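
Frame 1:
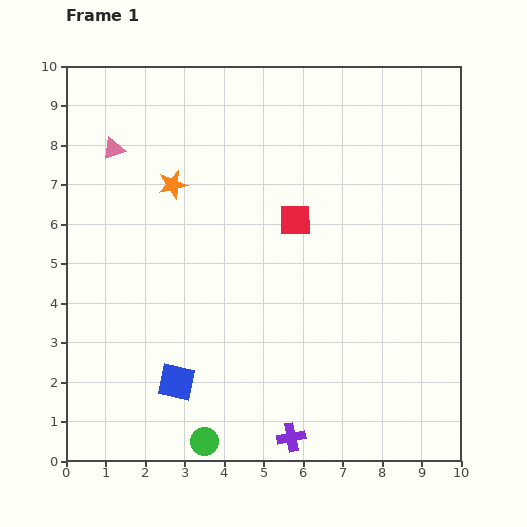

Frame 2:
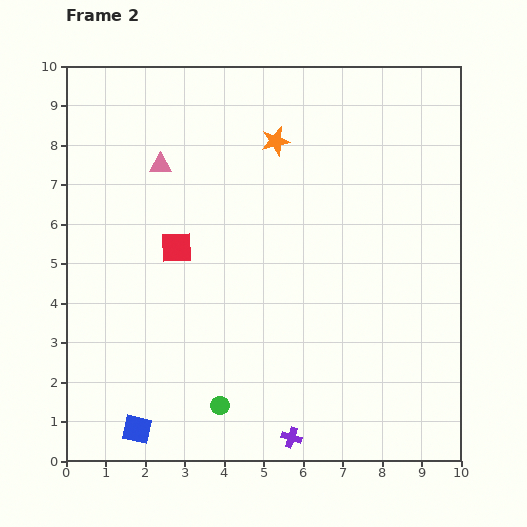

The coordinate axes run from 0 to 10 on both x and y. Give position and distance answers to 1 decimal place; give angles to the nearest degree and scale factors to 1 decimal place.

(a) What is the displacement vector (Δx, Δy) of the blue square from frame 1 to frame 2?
(-1.0, -1.2)

The blue square was at (2.8, 2.0) in frame 1 and (1.8, 0.8) in frame 2.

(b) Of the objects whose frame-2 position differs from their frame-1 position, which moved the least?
the green circle

(moved 1.0)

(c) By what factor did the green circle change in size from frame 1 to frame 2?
0.7×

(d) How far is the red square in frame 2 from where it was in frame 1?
3.1

The red square moved from (5.8, 6.1) to (2.8, 5.4), a distance of √(3.0² + 0.7²) ≈ 3.1.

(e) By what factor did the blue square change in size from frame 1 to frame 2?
0.8×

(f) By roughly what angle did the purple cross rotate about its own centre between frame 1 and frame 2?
29° clockwise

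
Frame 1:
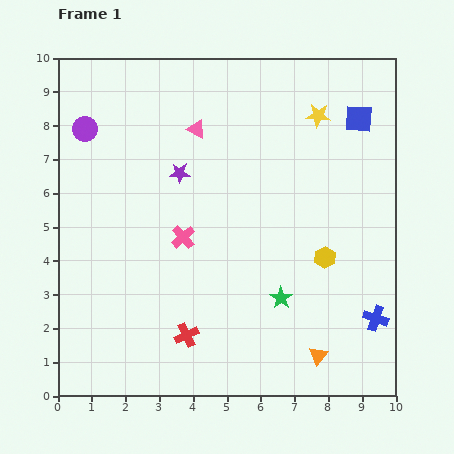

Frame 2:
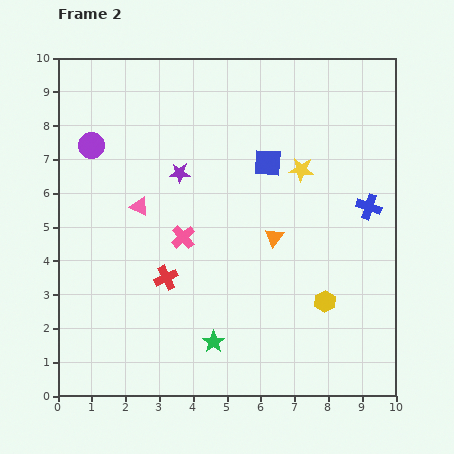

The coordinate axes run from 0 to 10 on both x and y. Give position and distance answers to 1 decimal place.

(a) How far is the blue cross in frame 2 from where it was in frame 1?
3.3

The blue cross moved from (9.4, 2.3) to (9.2, 5.6), a distance of √(0.2² + 3.3²) ≈ 3.3.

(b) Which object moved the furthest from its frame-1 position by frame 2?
the orange triangle

(moved 3.7; next 3.3)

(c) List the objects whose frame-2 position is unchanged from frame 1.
the pink cross, the purple star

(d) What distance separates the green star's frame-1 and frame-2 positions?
2.4

The green star moved from (6.6, 2.9) to (4.6, 1.6), a distance of √(2.0² + 1.3²) ≈ 2.4.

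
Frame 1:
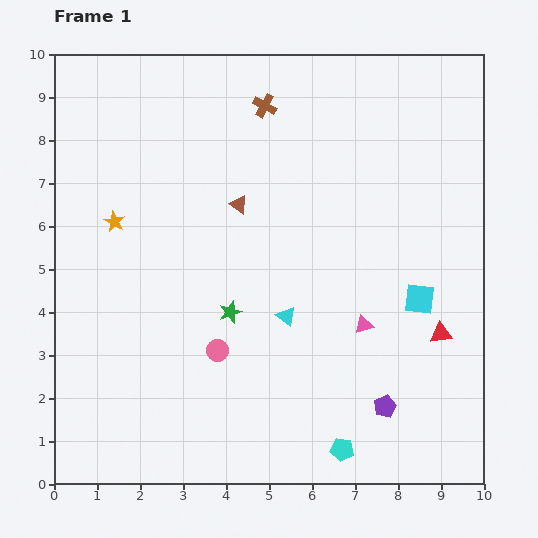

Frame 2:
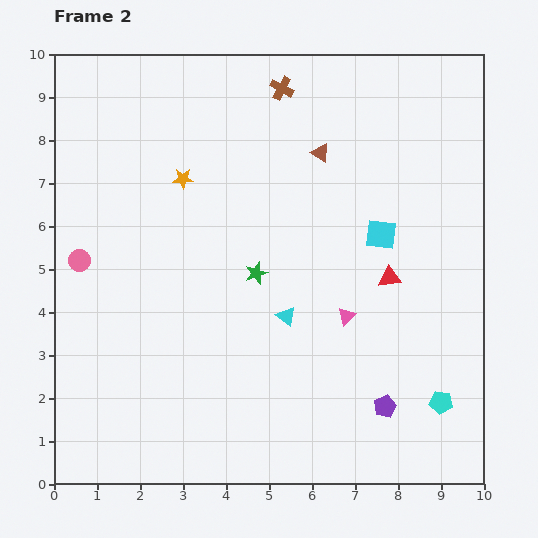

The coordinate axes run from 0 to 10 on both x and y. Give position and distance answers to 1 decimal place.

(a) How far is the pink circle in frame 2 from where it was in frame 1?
3.8

The pink circle moved from (3.8, 3.1) to (0.6, 5.2), a distance of √(3.2² + 2.1²) ≈ 3.8.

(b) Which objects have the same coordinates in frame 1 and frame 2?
the cyan triangle, the purple pentagon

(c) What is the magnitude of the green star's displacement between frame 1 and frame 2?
1.1

The green star moved from (4.1, 4.0) to (4.7, 4.9), a distance of √(0.6² + 0.9²) ≈ 1.1.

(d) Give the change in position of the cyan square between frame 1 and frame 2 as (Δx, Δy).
(-0.9, 1.5)

The cyan square was at (8.5, 4.3) in frame 1 and (7.6, 5.8) in frame 2.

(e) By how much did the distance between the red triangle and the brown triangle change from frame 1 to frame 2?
-2.3

Distance in frame 1: 5.6. Distance in frame 2: 3.3.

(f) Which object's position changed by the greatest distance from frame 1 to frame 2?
the pink circle

(moved 3.8; next 2.5)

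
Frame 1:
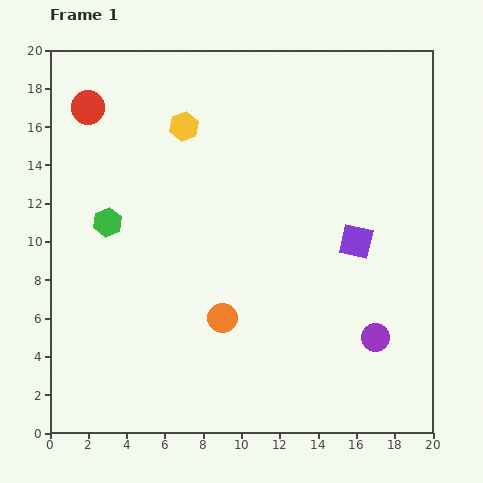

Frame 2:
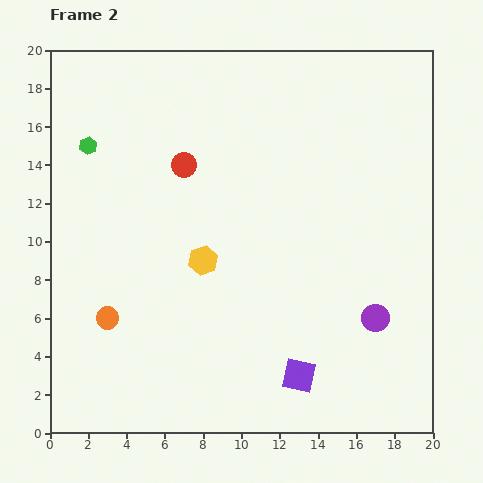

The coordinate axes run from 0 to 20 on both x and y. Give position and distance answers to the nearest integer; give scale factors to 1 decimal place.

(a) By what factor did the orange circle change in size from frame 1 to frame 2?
0.8×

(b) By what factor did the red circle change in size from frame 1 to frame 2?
0.8×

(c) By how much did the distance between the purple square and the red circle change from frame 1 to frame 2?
-3

Distance in frame 1: 16. Distance in frame 2: 13.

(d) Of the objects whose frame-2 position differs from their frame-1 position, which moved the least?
the purple circle

(moved 1)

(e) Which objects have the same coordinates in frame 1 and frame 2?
none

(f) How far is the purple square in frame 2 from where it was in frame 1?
8

The purple square moved from (16, 10) to (13, 3), a distance of √(3² + 7²) ≈ 8.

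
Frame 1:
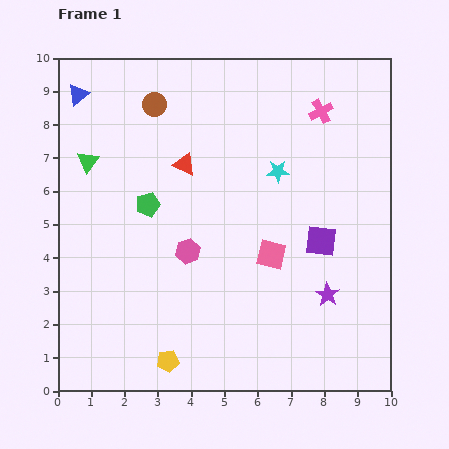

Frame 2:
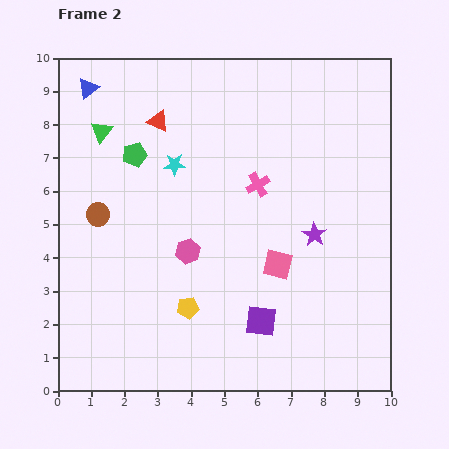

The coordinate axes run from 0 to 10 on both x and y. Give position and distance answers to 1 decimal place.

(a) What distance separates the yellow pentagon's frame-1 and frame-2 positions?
1.7

The yellow pentagon moved from (3.3, 0.9) to (3.9, 2.5), a distance of √(0.6² + 1.6²) ≈ 1.7.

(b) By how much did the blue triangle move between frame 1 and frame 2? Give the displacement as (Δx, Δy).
(0.3, 0.2)

The blue triangle was at (0.6, 8.9) in frame 1 and (0.9, 9.1) in frame 2.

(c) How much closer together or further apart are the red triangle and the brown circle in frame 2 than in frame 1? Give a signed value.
+1.3

Distance in frame 1: 2.0. Distance in frame 2: 3.3.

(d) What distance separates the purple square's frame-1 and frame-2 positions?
3.0

The purple square moved from (7.9, 4.5) to (6.1, 2.1), a distance of √(1.8² + 2.4²) ≈ 3.0.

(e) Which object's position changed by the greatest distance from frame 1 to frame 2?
the brown circle

(moved 3.7; next 3.1)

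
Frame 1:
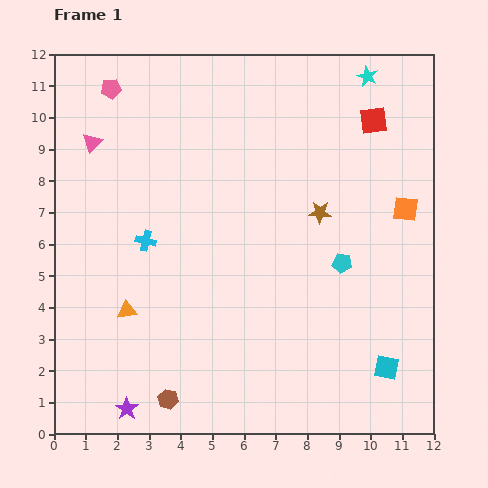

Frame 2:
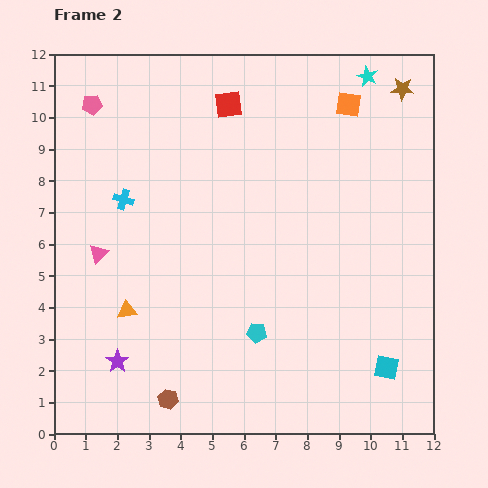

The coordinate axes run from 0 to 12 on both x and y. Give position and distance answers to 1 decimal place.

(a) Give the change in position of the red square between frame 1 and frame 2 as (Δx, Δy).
(-4.6, 0.5)

The red square was at (10.1, 9.9) in frame 1 and (5.5, 10.4) in frame 2.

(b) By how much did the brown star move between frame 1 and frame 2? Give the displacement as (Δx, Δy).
(2.6, 3.9)

The brown star was at (8.4, 7.0) in frame 1 and (11.0, 10.9) in frame 2.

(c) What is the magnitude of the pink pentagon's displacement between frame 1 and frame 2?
0.8

The pink pentagon moved from (1.8, 10.9) to (1.2, 10.4), a distance of √(0.6² + 0.5²) ≈ 0.8.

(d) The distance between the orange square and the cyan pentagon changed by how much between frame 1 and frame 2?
+5.2

Distance in frame 1: 2.6. Distance in frame 2: 7.8.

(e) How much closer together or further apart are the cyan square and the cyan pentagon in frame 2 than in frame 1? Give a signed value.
+0.6

Distance in frame 1: 3.6. Distance in frame 2: 4.2.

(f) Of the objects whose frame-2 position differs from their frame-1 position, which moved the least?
the pink pentagon

(moved 0.8)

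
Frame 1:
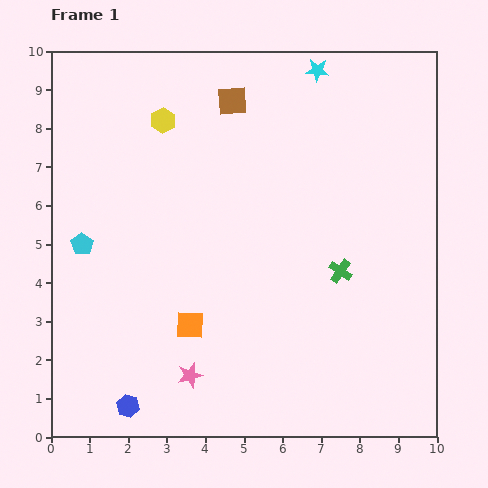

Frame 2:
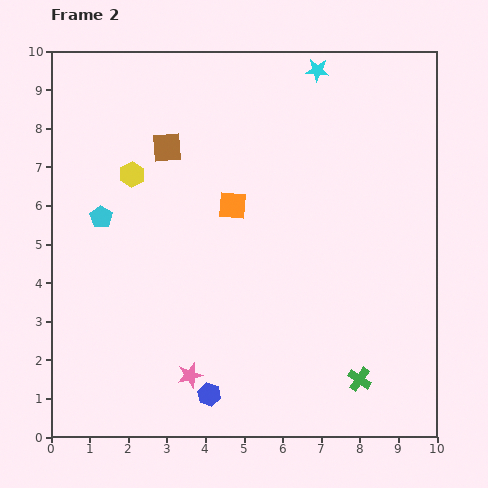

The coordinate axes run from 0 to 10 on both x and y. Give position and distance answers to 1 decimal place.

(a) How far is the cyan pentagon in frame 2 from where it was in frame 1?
0.9

The cyan pentagon moved from (0.8, 5.0) to (1.3, 5.7), a distance of √(0.5² + 0.7²) ≈ 0.9.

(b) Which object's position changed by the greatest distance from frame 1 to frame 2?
the orange square

(moved 3.3; next 2.8)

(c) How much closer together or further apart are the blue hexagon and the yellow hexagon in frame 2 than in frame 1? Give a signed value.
-1.5

Distance in frame 1: 7.5. Distance in frame 2: 6.0.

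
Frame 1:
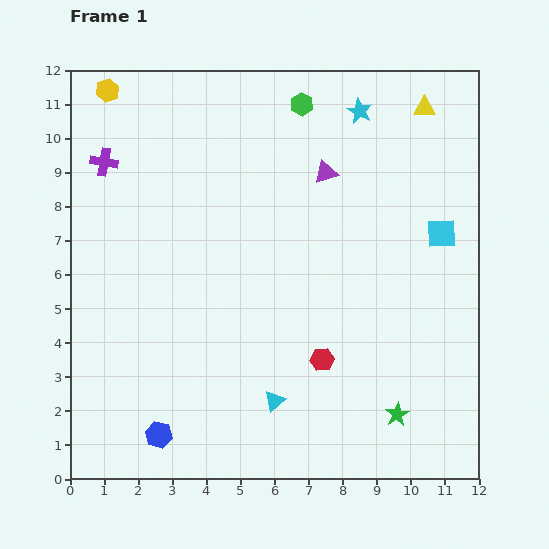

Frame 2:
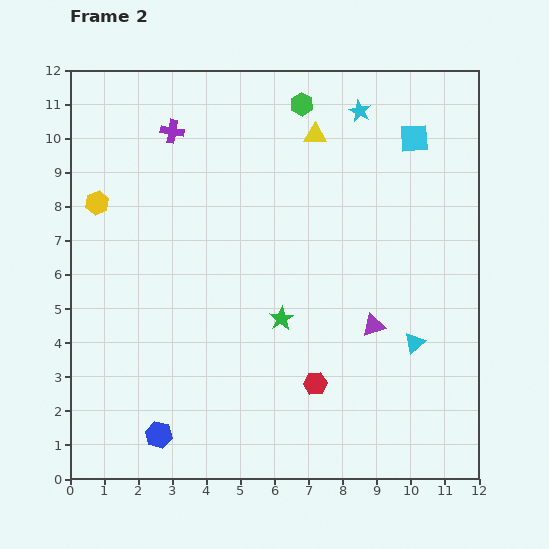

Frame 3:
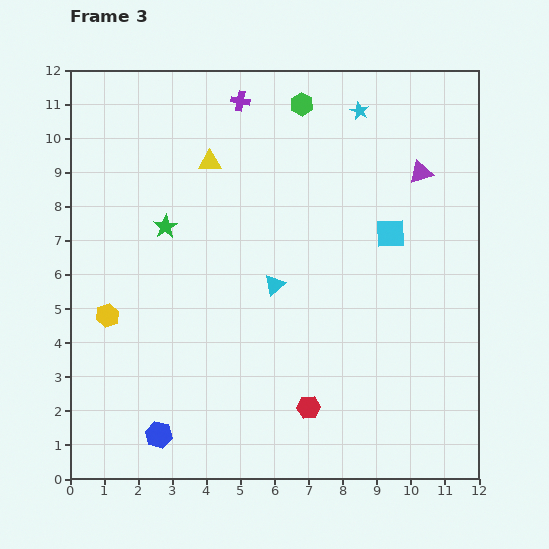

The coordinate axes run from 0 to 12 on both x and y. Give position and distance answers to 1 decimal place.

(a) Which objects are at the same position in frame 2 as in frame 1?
the blue hexagon, the green hexagon, the cyan star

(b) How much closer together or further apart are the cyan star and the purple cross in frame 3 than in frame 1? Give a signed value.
-4.1

Distance in frame 1: 7.6. Distance in frame 3: 3.5.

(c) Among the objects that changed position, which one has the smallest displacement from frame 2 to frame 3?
the red hexagon

(moved 0.7)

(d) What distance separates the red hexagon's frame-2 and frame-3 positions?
0.7

The red hexagon moved from (7.2, 2.8) to (7.0, 2.1), a distance of √(0.2² + 0.7²) ≈ 0.7.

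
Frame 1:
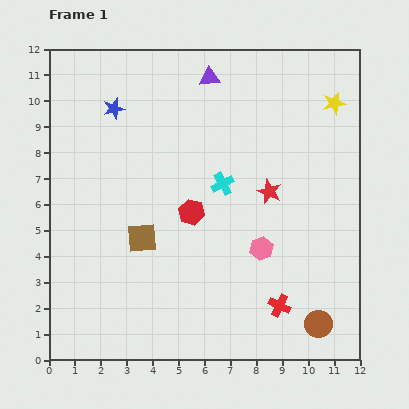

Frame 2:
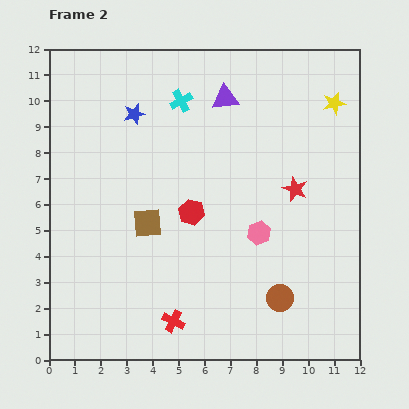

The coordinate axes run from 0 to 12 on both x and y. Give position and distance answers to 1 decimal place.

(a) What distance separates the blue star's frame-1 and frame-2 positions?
0.8

The blue star moved from (2.5, 9.7) to (3.3, 9.5), a distance of √(0.8² + 0.2²) ≈ 0.8.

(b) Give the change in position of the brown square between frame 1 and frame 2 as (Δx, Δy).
(0.2, 0.6)

The brown square was at (3.6, 4.7) in frame 1 and (3.8, 5.3) in frame 2.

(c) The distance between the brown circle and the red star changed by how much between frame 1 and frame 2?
-1.2

Distance in frame 1: 5.4. Distance in frame 2: 4.2.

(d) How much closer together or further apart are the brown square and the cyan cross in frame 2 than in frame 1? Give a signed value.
+1.2

Distance in frame 1: 3.7. Distance in frame 2: 4.9.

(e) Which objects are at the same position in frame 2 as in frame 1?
the red hexagon, the yellow star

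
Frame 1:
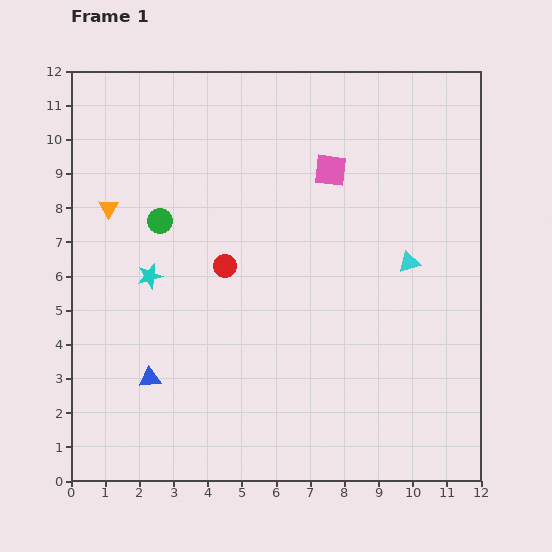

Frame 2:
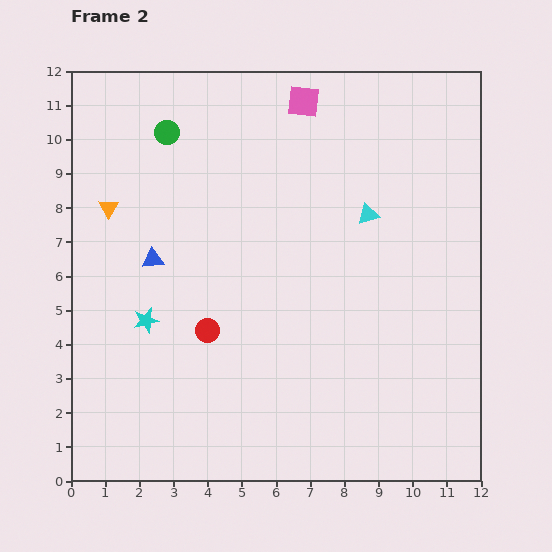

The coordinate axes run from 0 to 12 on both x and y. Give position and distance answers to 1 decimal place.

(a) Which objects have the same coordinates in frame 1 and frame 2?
the orange triangle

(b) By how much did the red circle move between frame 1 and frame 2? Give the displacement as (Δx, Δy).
(-0.5, -1.9)

The red circle was at (4.5, 6.3) in frame 1 and (4.0, 4.4) in frame 2.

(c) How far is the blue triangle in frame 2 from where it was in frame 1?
3.5

The blue triangle moved from (2.3, 3.0) to (2.4, 6.5), a distance of √(0.1² + 3.5²) ≈ 3.5.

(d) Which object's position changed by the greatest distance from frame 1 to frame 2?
the blue triangle

(moved 3.5; next 2.6)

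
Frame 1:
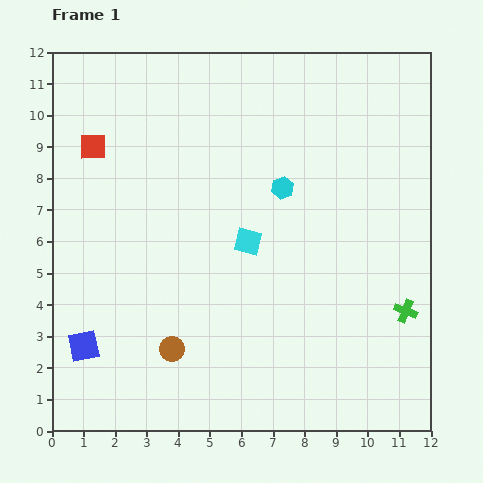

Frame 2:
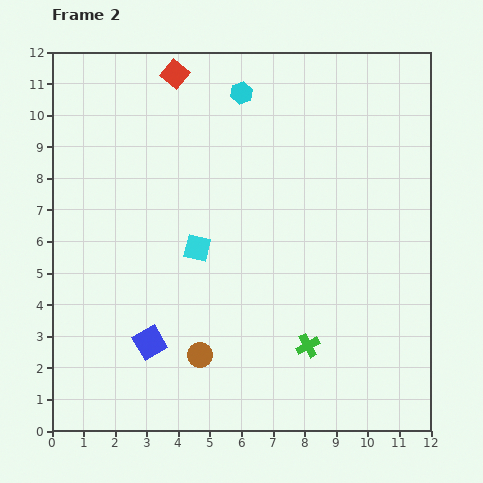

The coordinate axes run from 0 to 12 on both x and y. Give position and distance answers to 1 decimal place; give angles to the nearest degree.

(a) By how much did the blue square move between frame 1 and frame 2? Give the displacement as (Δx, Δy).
(2.1, 0.1)

The blue square was at (1.0, 2.7) in frame 1 and (3.1, 2.8) in frame 2.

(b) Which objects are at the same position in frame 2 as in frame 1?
none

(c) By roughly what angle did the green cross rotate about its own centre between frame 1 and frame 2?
40° clockwise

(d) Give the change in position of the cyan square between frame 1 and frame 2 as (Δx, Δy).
(-1.6, -0.2)

The cyan square was at (6.2, 6.0) in frame 1 and (4.6, 5.8) in frame 2.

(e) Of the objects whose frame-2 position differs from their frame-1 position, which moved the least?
the brown circle

(moved 0.9)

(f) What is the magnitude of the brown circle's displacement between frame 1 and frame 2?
0.9

The brown circle moved from (3.8, 2.6) to (4.7, 2.4), a distance of √(0.9² + 0.2²) ≈ 0.9.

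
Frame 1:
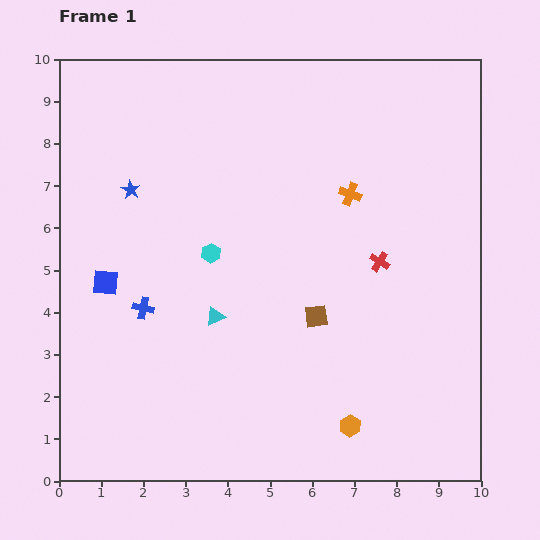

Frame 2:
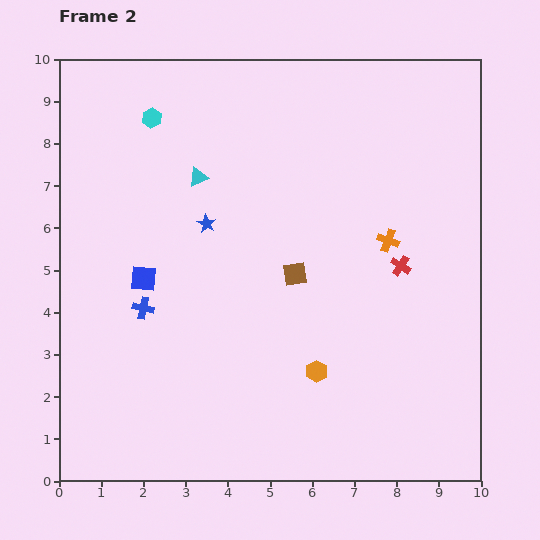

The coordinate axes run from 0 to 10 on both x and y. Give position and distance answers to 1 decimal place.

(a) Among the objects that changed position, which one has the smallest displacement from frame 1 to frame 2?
the red cross

(moved 0.5)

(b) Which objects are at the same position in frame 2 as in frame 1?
the blue cross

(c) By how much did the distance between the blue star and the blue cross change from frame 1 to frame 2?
-0.3

Distance in frame 1: 2.8. Distance in frame 2: 2.5.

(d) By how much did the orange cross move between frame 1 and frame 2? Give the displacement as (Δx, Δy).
(0.9, -1.1)

The orange cross was at (6.9, 6.8) in frame 1 and (7.8, 5.7) in frame 2.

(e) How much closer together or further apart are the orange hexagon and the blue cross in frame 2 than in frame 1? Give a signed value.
-1.2

Distance in frame 1: 5.6. Distance in frame 2: 4.4.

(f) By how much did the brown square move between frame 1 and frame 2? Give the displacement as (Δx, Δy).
(-0.5, 1.0)

The brown square was at (6.1, 3.9) in frame 1 and (5.6, 4.9) in frame 2.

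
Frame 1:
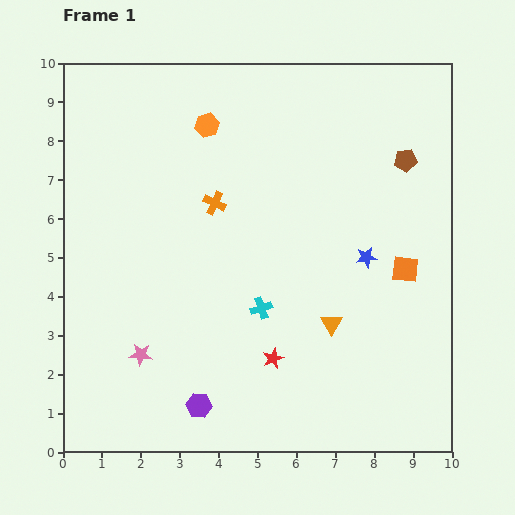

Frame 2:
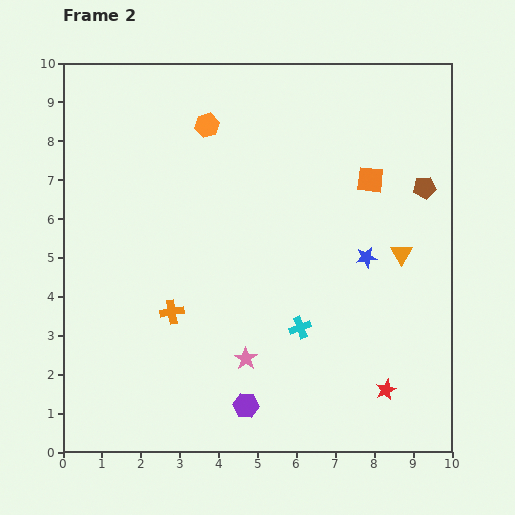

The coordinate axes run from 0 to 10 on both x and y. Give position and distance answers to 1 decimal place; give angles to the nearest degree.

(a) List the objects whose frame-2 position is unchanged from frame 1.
the orange hexagon, the blue star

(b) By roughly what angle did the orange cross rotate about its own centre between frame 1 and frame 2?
34° counter-clockwise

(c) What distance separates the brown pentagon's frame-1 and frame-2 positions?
0.9

The brown pentagon moved from (8.8, 7.5) to (9.3, 6.8), a distance of √(0.5² + 0.7²) ≈ 0.9.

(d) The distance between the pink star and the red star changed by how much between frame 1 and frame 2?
+0.3

Distance in frame 1: 3.4. Distance in frame 2: 3.7.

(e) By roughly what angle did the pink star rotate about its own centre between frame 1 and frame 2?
30° clockwise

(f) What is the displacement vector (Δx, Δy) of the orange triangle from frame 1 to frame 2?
(1.8, 1.8)

The orange triangle was at (6.9, 3.3) in frame 1 and (8.7, 5.1) in frame 2.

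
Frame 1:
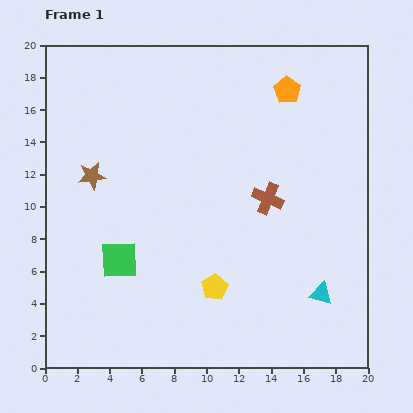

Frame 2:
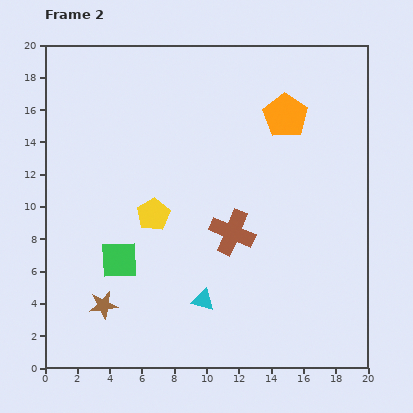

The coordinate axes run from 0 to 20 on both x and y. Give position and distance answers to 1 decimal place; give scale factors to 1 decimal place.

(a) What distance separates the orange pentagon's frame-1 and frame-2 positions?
1.6

The orange pentagon moved from (15.0, 17.2) to (14.9, 15.6), a distance of √(0.1² + 1.6²) ≈ 1.6.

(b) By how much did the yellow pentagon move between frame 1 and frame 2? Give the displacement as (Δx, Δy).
(-3.8, 4.5)

The yellow pentagon was at (10.5, 5.0) in frame 1 and (6.7, 9.5) in frame 2.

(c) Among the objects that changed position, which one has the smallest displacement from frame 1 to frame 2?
the orange pentagon

(moved 1.6)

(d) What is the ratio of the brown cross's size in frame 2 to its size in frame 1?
1.4×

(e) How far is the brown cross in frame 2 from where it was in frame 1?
3.0

The brown cross moved from (13.8, 10.5) to (11.6, 8.4), a distance of √(2.2² + 2.1²) ≈ 3.0.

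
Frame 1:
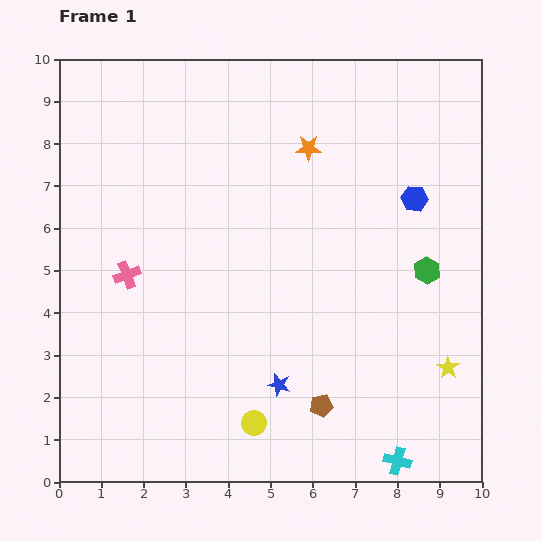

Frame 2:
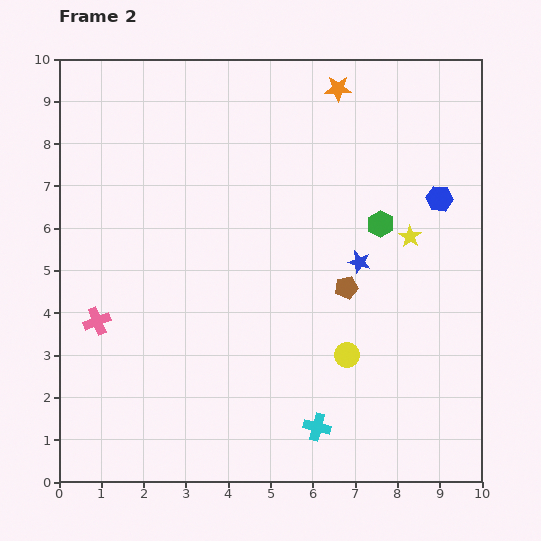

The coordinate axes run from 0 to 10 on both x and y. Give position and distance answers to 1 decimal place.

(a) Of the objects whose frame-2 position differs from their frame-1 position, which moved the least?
the blue hexagon

(moved 0.6)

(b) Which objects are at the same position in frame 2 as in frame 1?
none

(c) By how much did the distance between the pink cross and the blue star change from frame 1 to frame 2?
+2.0

Distance in frame 1: 4.4. Distance in frame 2: 6.4.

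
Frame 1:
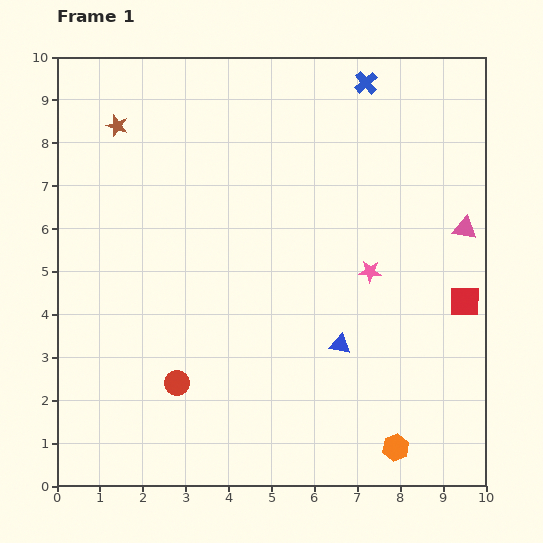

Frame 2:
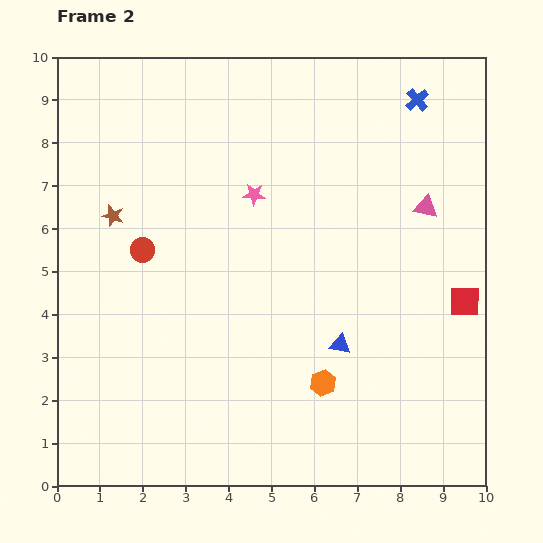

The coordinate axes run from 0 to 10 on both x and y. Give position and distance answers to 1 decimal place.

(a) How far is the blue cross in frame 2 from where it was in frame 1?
1.3

The blue cross moved from (7.2, 9.4) to (8.4, 9.0), a distance of √(1.2² + 0.4²) ≈ 1.3.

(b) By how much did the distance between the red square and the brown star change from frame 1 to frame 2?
-0.7

Distance in frame 1: 9.1. Distance in frame 2: 8.4.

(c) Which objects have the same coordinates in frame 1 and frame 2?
the red square, the blue triangle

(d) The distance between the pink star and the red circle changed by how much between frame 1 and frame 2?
-2.3

Distance in frame 1: 5.2. Distance in frame 2: 2.9.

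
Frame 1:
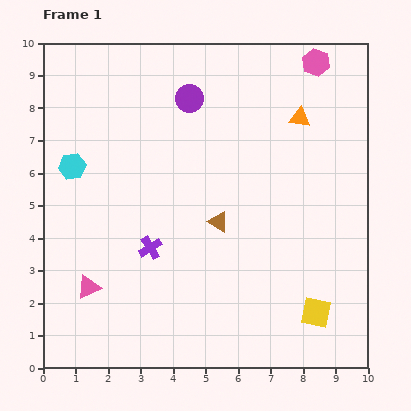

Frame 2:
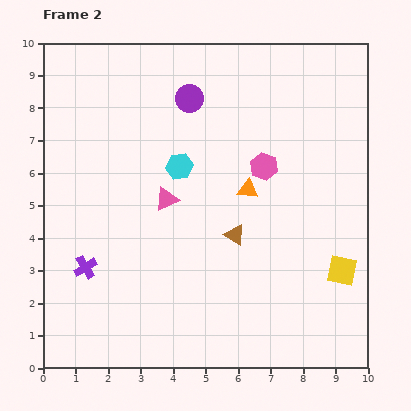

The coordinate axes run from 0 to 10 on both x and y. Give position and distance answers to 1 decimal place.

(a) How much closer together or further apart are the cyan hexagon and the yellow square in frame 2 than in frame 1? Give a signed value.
-2.8

Distance in frame 1: 8.7. Distance in frame 2: 5.9.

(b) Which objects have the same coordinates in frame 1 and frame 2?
the purple circle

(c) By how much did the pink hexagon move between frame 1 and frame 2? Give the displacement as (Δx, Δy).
(-1.6, -3.2)

The pink hexagon was at (8.4, 9.4) in frame 1 and (6.8, 6.2) in frame 2.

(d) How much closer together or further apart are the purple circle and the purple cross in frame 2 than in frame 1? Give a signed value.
+1.3

Distance in frame 1: 4.8. Distance in frame 2: 6.1.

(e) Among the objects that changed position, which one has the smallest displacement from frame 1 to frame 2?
the brown triangle

(moved 0.6)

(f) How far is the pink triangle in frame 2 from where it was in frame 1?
3.6

The pink triangle moved from (1.4, 2.5) to (3.8, 5.2), a distance of √(2.4² + 2.7²) ≈ 3.6.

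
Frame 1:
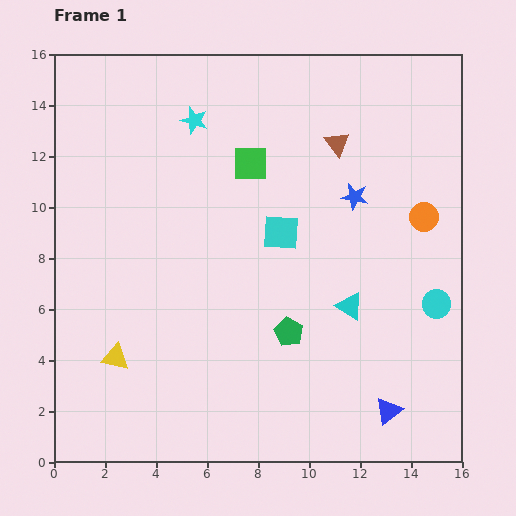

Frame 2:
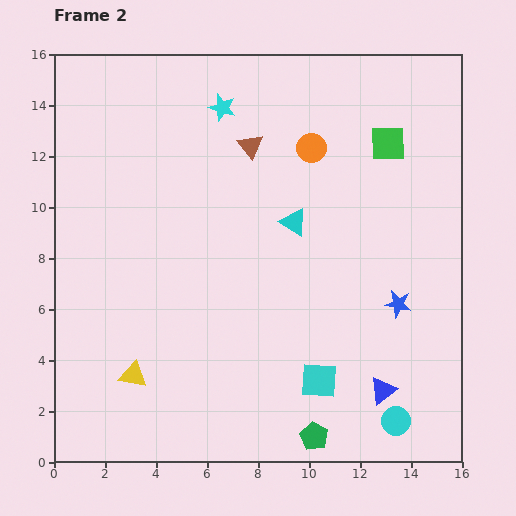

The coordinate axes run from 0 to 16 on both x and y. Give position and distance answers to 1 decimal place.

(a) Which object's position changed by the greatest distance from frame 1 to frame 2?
the cyan square

(moved 6.0; next 5.5)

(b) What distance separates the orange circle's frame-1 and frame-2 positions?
5.2

The orange circle moved from (14.5, 9.6) to (10.1, 12.3), a distance of √(4.4² + 2.7²) ≈ 5.2.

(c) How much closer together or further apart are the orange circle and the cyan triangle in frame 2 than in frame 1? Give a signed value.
-1.5

Distance in frame 1: 4.5. Distance in frame 2: 3.0.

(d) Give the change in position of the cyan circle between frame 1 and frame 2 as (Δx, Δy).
(-1.6, -4.6)

The cyan circle was at (15.0, 6.2) in frame 1 and (13.4, 1.6) in frame 2.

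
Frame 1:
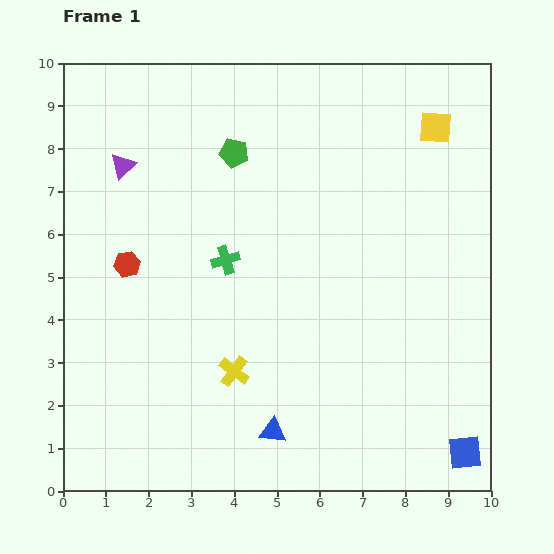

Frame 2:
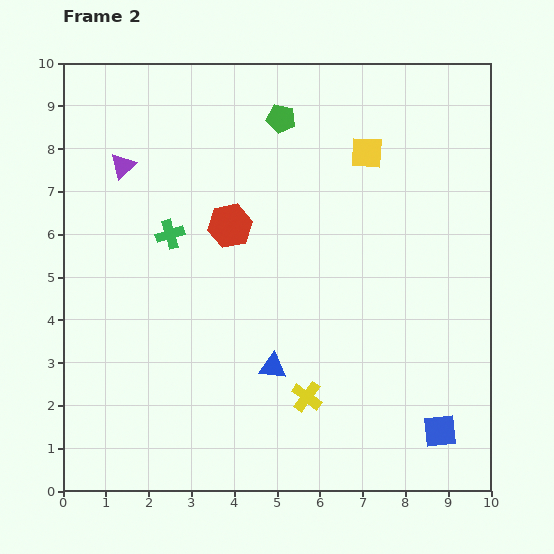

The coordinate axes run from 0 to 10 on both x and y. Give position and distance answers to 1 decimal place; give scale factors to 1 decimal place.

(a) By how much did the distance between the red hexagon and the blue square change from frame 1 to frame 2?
-2.1

Distance in frame 1: 9.0. Distance in frame 2: 6.9.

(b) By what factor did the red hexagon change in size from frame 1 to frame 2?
1.7×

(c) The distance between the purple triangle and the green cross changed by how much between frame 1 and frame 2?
-1.4

Distance in frame 1: 3.3. Distance in frame 2: 1.9.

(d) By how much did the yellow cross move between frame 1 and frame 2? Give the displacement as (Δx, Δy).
(1.7, -0.6)

The yellow cross was at (4.0, 2.8) in frame 1 and (5.7, 2.2) in frame 2.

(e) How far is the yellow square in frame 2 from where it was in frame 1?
1.7

The yellow square moved from (8.7, 8.5) to (7.1, 7.9), a distance of √(1.6² + 0.6²) ≈ 1.7.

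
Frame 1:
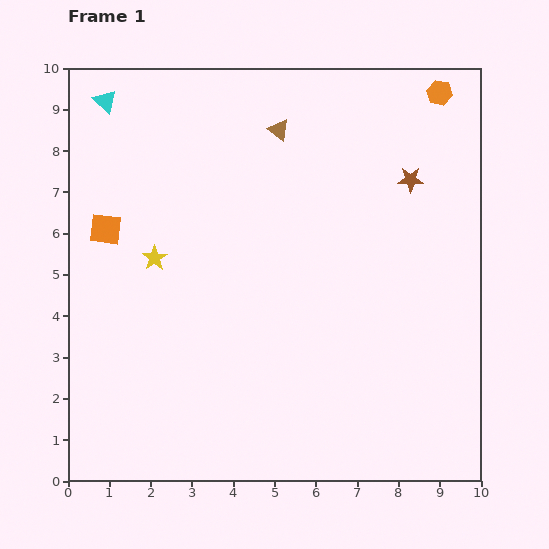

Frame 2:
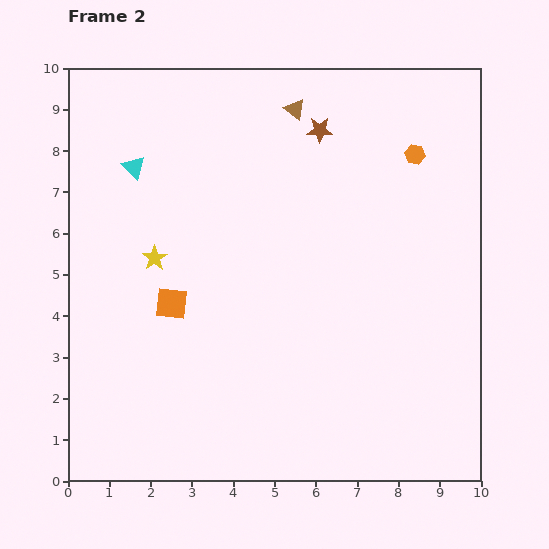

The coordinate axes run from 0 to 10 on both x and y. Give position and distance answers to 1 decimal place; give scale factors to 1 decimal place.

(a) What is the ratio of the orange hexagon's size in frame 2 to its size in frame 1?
0.8×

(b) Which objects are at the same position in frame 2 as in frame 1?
the yellow star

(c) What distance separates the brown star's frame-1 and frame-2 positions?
2.5

The brown star moved from (8.3, 7.3) to (6.1, 8.5), a distance of √(2.2² + 1.2²) ≈ 2.5.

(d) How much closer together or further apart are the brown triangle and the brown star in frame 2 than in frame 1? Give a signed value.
-2.6

Distance in frame 1: 3.4. Distance in frame 2: 0.8.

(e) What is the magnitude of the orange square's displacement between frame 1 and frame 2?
2.4

The orange square moved from (0.9, 6.1) to (2.5, 4.3), a distance of √(1.6² + 1.8²) ≈ 2.4.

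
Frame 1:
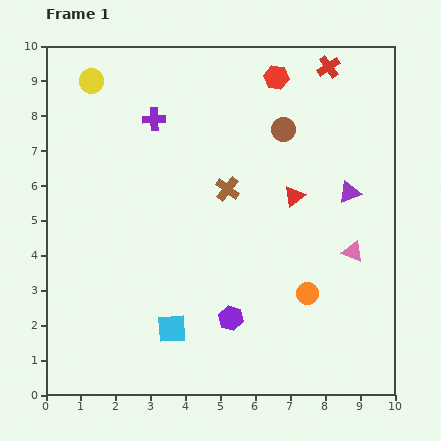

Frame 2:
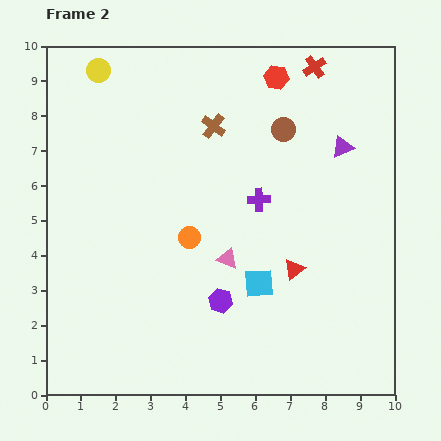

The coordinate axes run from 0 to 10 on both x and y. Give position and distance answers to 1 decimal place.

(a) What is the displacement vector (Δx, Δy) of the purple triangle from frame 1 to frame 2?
(-0.2, 1.3)

The purple triangle was at (8.7, 5.8) in frame 1 and (8.5, 7.1) in frame 2.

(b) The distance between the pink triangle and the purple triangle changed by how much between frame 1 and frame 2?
+2.9

Distance in frame 1: 1.7. Distance in frame 2: 4.6.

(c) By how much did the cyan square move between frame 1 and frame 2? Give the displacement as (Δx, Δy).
(2.5, 1.3)

The cyan square was at (3.6, 1.9) in frame 1 and (6.1, 3.2) in frame 2.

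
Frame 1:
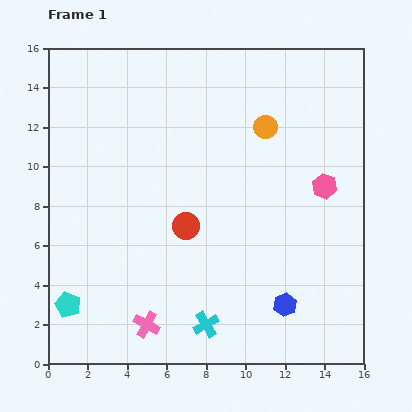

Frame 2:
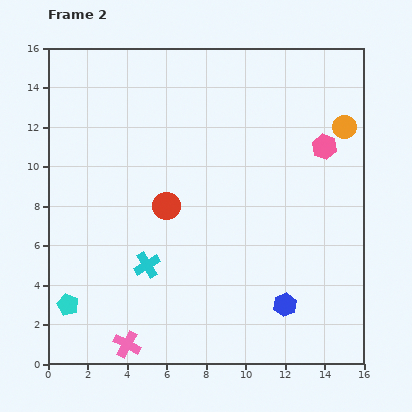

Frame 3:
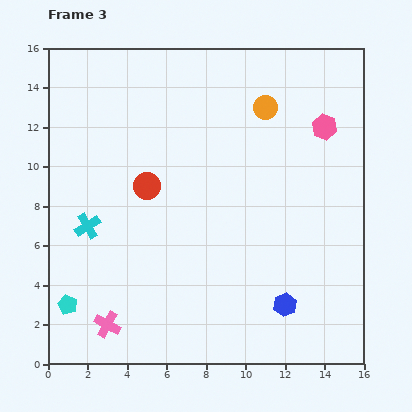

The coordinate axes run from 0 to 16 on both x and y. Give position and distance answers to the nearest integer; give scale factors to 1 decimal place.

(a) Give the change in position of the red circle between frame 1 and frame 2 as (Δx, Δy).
(-1, 1)

The red circle was at (7, 7) in frame 1 and (6, 8) in frame 2.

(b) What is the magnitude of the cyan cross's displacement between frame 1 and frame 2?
4

The cyan cross moved from (8, 2) to (5, 5), a distance of √(3² + 3²) ≈ 4.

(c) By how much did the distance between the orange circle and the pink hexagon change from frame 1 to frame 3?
-1

Distance in frame 1: 4. Distance in frame 3: 3.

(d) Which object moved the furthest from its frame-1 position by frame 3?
the cyan cross

(moved 8; next 3)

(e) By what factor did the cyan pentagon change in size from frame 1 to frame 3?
0.7×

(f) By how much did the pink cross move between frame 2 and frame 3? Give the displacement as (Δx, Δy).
(-1, 1)

The pink cross was at (4, 1) in frame 2 and (3, 2) in frame 3.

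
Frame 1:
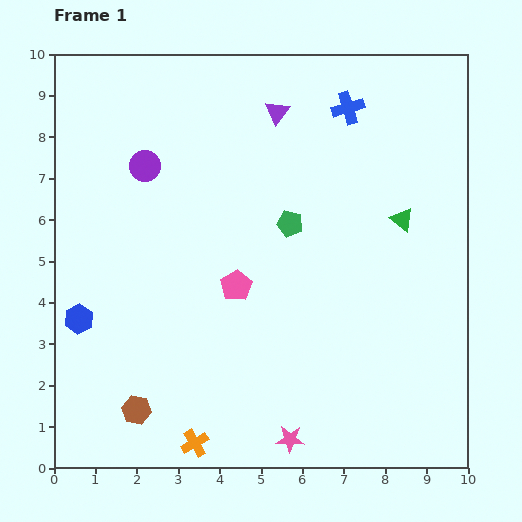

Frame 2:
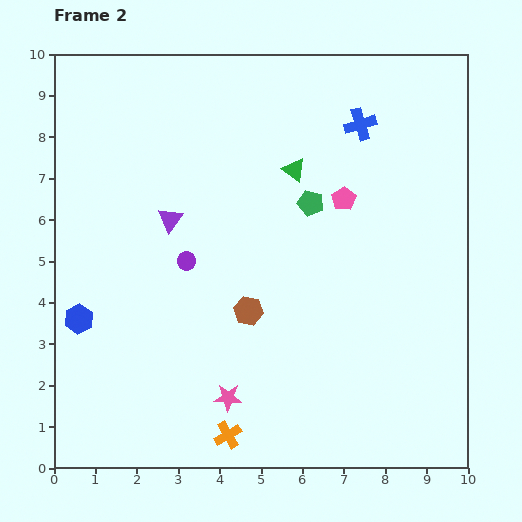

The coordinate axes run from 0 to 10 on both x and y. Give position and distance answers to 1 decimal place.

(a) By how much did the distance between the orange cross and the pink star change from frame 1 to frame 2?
-1.4

Distance in frame 1: 2.3. Distance in frame 2: 0.9.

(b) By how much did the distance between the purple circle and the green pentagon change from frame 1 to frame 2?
-0.5

Distance in frame 1: 3.8. Distance in frame 2: 3.3.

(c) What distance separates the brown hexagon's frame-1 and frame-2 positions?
3.6

The brown hexagon moved from (2.0, 1.4) to (4.7, 3.8), a distance of √(2.7² + 2.4²) ≈ 3.6.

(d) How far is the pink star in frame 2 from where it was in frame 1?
1.8

The pink star moved from (5.7, 0.7) to (4.2, 1.7), a distance of √(1.5² + 1.0²) ≈ 1.8.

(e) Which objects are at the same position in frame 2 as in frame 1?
the blue hexagon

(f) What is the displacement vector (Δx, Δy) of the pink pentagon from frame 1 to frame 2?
(2.6, 2.1)

The pink pentagon was at (4.4, 4.4) in frame 1 and (7.0, 6.5) in frame 2.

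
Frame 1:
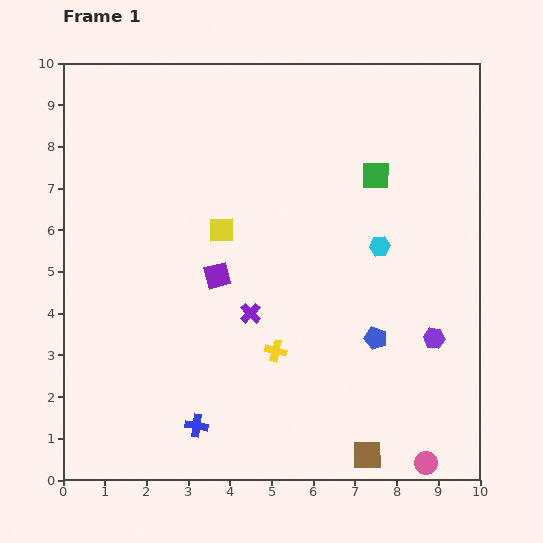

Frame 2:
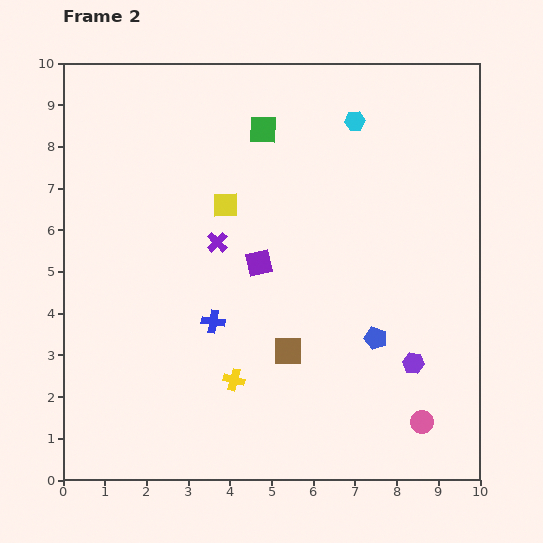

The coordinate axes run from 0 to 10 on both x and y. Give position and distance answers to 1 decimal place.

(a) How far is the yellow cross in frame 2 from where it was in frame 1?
1.2

The yellow cross moved from (5.1, 3.1) to (4.1, 2.4), a distance of √(1.0² + 0.7²) ≈ 1.2.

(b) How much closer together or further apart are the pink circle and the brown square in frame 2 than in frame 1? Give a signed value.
+2.2

Distance in frame 1: 1.4. Distance in frame 2: 3.6.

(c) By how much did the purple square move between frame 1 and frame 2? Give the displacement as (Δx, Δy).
(1.0, 0.3)

The purple square was at (3.7, 4.9) in frame 1 and (4.7, 5.2) in frame 2.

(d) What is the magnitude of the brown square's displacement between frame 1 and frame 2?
3.1

The brown square moved from (7.3, 0.6) to (5.4, 3.1), a distance of √(1.9² + 2.5²) ≈ 3.1.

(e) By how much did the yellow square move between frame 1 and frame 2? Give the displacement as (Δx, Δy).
(0.1, 0.6)

The yellow square was at (3.8, 6.0) in frame 1 and (3.9, 6.6) in frame 2.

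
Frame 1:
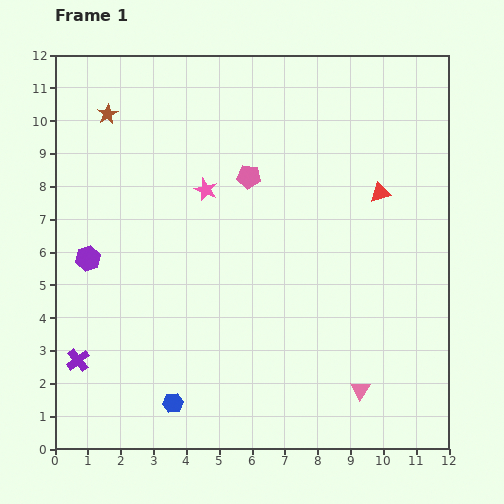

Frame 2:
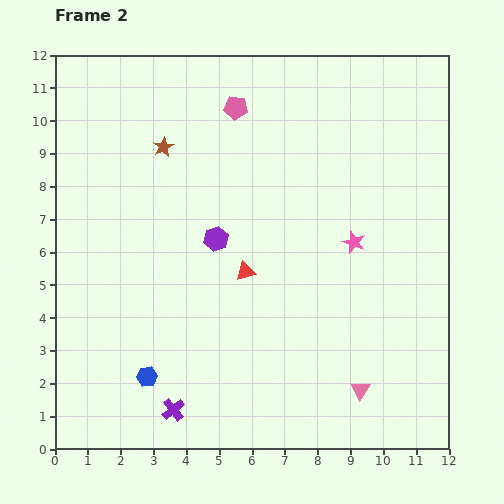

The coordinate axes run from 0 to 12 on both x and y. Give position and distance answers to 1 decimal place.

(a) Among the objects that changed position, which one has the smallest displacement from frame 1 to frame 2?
the blue hexagon

(moved 1.1)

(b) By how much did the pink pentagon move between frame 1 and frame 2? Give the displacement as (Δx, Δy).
(-0.4, 2.1)

The pink pentagon was at (5.9, 8.3) in frame 1 and (5.5, 10.4) in frame 2.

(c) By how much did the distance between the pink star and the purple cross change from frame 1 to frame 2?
+1.0

Distance in frame 1: 6.5. Distance in frame 2: 7.5.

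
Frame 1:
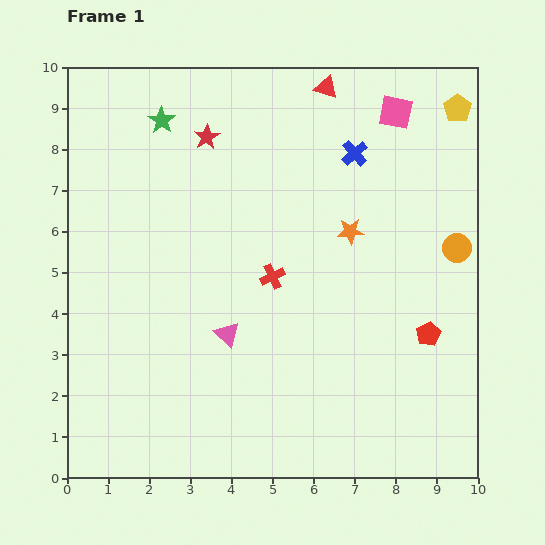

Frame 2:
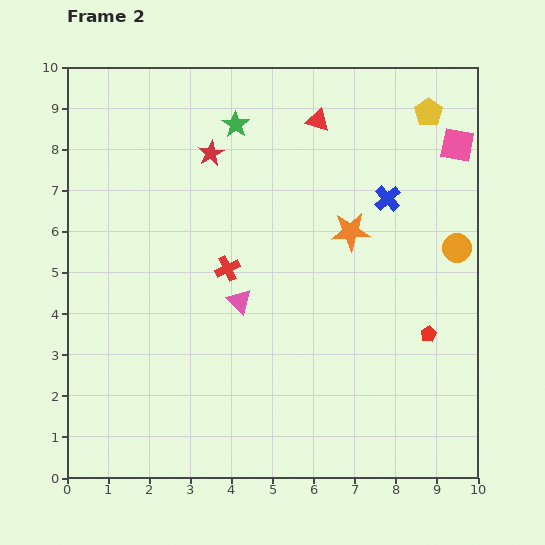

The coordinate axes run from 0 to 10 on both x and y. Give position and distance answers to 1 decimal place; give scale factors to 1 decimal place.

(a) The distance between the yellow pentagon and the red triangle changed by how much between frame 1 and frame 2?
-0.5

Distance in frame 1: 3.2. Distance in frame 2: 2.7.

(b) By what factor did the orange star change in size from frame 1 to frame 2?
1.4×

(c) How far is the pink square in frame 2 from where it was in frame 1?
1.7

The pink square moved from (8.0, 8.9) to (9.5, 8.1), a distance of √(1.5² + 0.8²) ≈ 1.7.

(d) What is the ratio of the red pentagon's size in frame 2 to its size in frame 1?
0.6×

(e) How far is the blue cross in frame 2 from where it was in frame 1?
1.4

The blue cross moved from (7.0, 7.9) to (7.8, 6.8), a distance of √(0.8² + 1.1²) ≈ 1.4.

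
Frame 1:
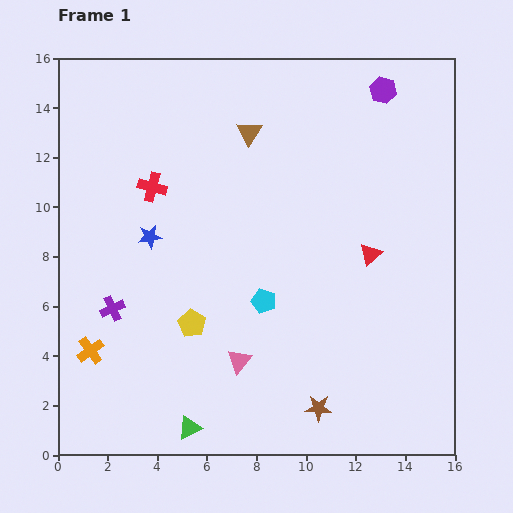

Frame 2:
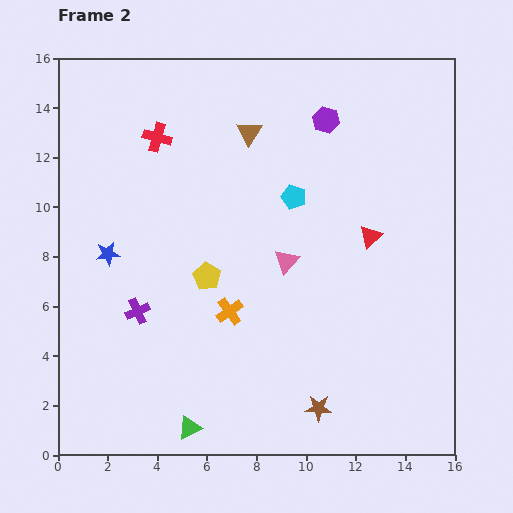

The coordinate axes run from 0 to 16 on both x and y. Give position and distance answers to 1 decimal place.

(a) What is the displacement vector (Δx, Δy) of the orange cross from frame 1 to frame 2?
(5.6, 1.6)

The orange cross was at (1.3, 4.2) in frame 1 and (6.9, 5.8) in frame 2.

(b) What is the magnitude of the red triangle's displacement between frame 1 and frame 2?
0.7

The red triangle moved from (12.6, 8.1) to (12.6, 8.8), a distance of √(0.0² + 0.7²) ≈ 0.7.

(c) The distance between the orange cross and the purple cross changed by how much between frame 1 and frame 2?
+1.8

Distance in frame 1: 1.9. Distance in frame 2: 3.7.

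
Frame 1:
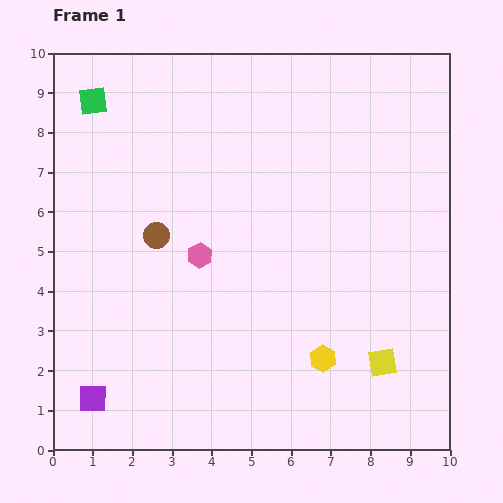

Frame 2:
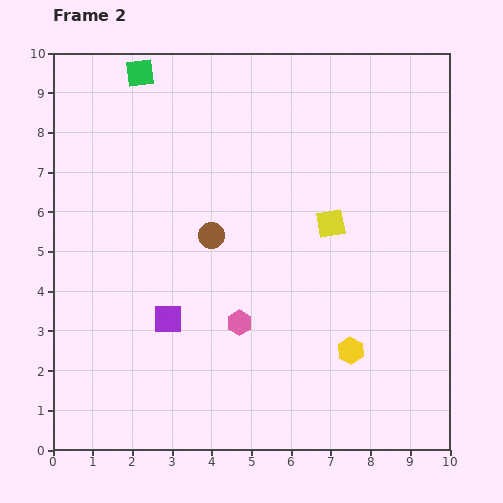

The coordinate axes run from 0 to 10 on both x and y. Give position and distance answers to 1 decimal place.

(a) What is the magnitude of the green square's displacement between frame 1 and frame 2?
1.4

The green square moved from (1.0, 8.8) to (2.2, 9.5), a distance of √(1.2² + 0.7²) ≈ 1.4.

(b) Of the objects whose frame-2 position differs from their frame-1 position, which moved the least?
the yellow hexagon

(moved 0.7)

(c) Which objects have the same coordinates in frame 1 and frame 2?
none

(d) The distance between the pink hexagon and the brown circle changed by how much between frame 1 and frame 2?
+1.1

Distance in frame 1: 1.2. Distance in frame 2: 2.3.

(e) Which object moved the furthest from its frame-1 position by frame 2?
the yellow square

(moved 3.7; next 2.8)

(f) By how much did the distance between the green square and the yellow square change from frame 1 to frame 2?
-3.7

Distance in frame 1: 9.8. Distance in frame 2: 6.1.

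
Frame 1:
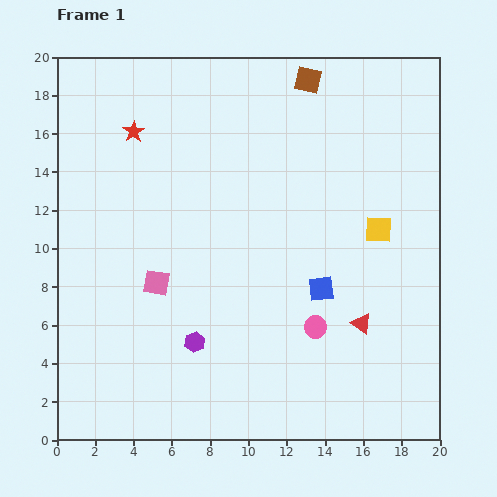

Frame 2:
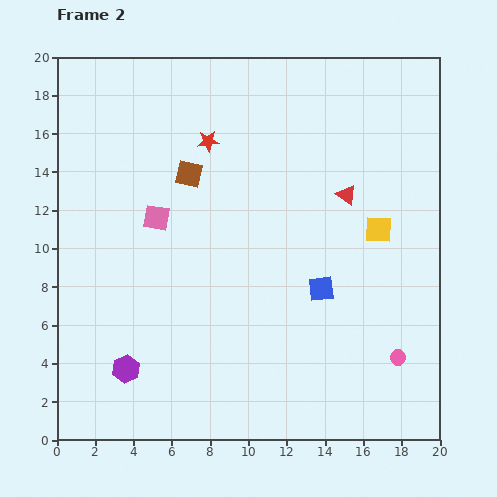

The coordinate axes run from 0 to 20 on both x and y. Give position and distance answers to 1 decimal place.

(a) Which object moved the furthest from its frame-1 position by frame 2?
the brown square

(moved 7.9; next 6.7)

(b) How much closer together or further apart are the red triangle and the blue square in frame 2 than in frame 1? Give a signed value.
+2.3

Distance in frame 1: 2.8. Distance in frame 2: 5.1.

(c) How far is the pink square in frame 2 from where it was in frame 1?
3.4

The pink square moved from (5.2, 8.2) to (5.2, 11.6), a distance of √(0.0² + 3.4²) ≈ 3.4.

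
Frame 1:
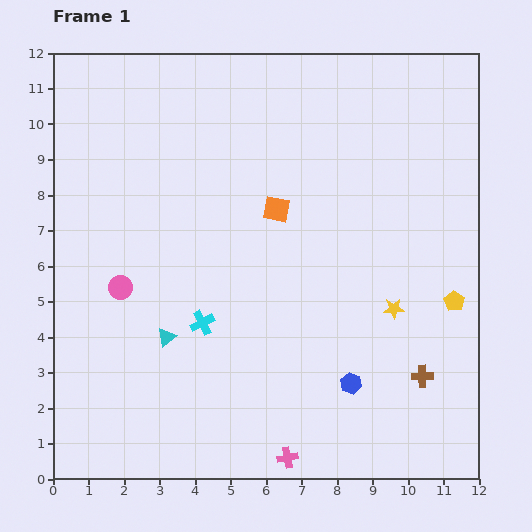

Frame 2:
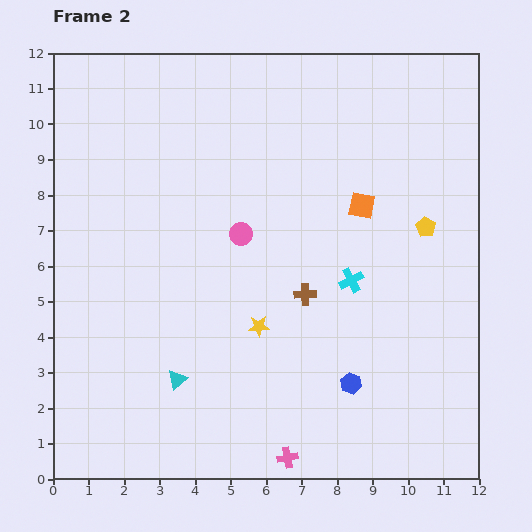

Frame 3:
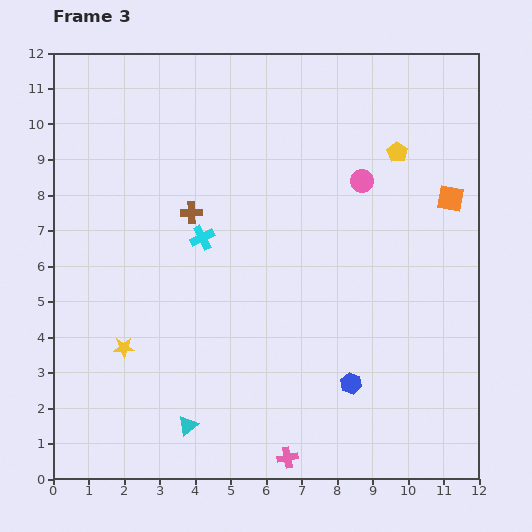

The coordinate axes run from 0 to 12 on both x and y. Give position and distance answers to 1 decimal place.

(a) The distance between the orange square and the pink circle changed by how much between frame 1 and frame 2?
-1.4

Distance in frame 1: 4.9. Distance in frame 2: 3.5.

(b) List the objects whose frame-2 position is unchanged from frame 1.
the blue hexagon, the pink cross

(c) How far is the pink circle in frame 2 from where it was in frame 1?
3.7

The pink circle moved from (1.9, 5.4) to (5.3, 6.9), a distance of √(3.4² + 1.5²) ≈ 3.7.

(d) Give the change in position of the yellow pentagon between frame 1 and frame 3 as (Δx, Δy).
(-1.6, 4.2)

The yellow pentagon was at (11.3, 5.0) in frame 1 and (9.7, 9.2) in frame 3.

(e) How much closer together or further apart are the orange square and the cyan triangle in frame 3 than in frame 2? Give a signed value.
+2.7

Distance in frame 2: 7.1. Distance in frame 3: 9.8.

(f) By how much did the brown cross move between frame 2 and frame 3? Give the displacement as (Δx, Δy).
(-3.2, 2.3)

The brown cross was at (7.1, 5.2) in frame 2 and (3.9, 7.5) in frame 3.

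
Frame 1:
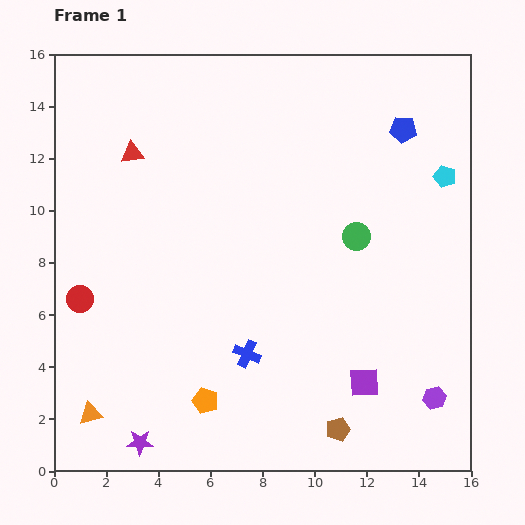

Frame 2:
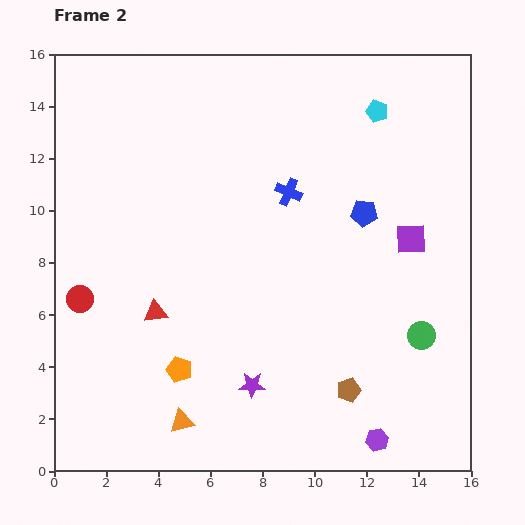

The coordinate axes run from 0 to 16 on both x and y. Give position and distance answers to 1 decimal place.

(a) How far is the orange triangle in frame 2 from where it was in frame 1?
3.5

The orange triangle moved from (1.4, 2.2) to (4.9, 1.9), a distance of √(3.5² + 0.3²) ≈ 3.5.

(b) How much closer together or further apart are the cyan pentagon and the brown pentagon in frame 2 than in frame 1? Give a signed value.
+0.3

Distance in frame 1: 10.5. Distance in frame 2: 10.8.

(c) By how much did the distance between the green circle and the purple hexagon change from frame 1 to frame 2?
-2.6

Distance in frame 1: 6.9. Distance in frame 2: 4.3.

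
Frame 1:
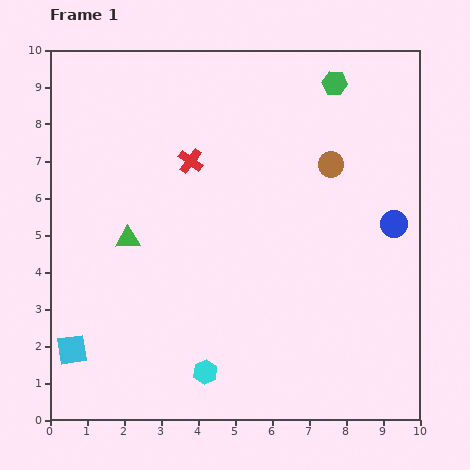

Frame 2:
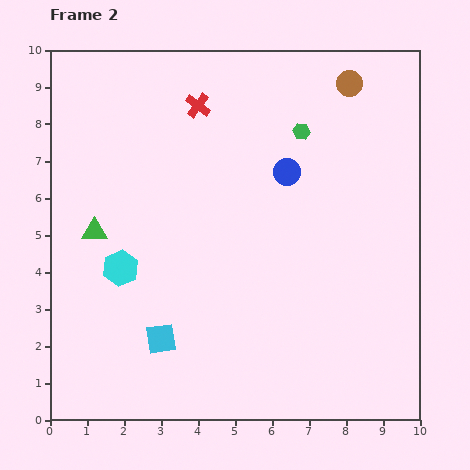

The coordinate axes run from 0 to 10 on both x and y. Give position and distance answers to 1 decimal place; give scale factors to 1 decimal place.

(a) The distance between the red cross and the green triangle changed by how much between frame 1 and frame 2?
+1.7

Distance in frame 1: 2.7. Distance in frame 2: 4.4.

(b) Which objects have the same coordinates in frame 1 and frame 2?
none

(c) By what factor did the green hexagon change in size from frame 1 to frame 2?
0.7×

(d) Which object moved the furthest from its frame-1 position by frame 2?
the cyan hexagon

(moved 3.6; next 3.2)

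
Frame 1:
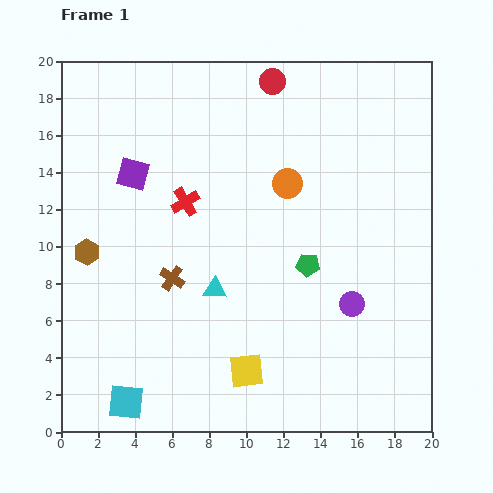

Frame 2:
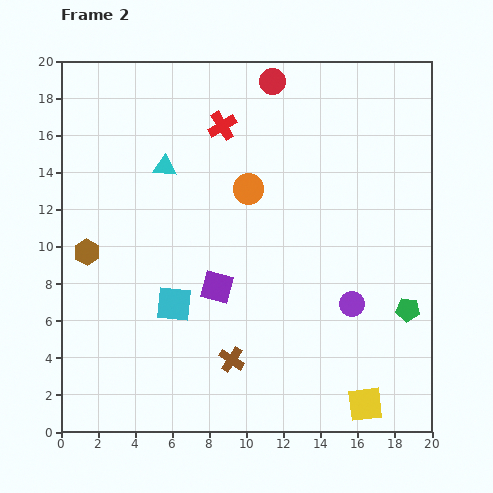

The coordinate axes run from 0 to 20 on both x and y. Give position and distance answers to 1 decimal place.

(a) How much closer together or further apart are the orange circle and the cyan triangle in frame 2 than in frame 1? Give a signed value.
-2.2

Distance in frame 1: 6.9. Distance in frame 2: 4.7.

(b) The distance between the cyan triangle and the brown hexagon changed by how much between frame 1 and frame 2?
-1.0

Distance in frame 1: 7.2. Distance in frame 2: 6.2.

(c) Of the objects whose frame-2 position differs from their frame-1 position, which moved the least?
the orange circle

(moved 2.1)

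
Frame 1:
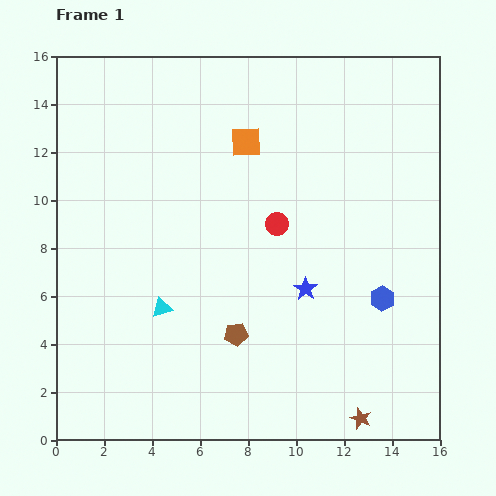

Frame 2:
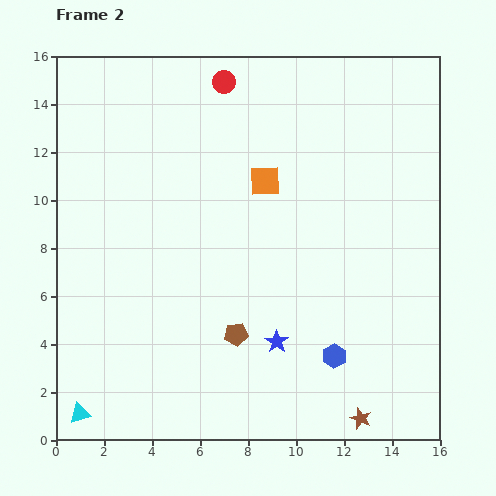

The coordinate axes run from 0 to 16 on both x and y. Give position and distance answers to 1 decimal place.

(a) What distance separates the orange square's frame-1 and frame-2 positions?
1.8

The orange square moved from (7.9, 12.4) to (8.7, 10.8), a distance of √(0.8² + 1.6²) ≈ 1.8.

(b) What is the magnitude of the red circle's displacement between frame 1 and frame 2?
6.3

The red circle moved from (9.2, 9.0) to (7.0, 14.9), a distance of √(2.2² + 5.9²) ≈ 6.3.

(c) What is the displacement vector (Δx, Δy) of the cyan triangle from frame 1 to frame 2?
(-3.4, -4.4)

The cyan triangle was at (4.4, 5.5) in frame 1 and (1.0, 1.1) in frame 2.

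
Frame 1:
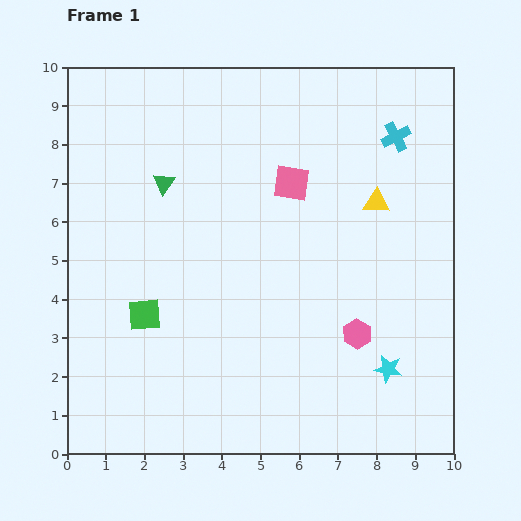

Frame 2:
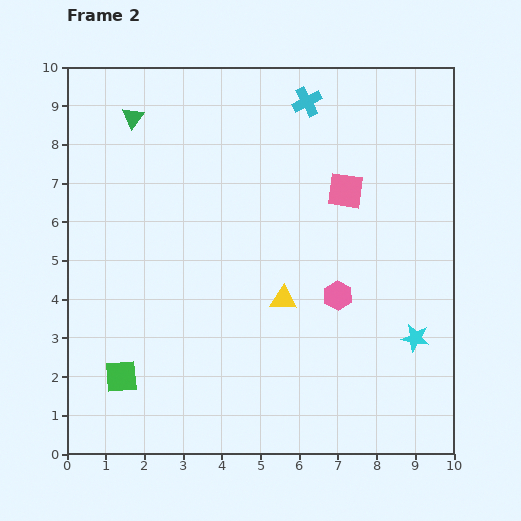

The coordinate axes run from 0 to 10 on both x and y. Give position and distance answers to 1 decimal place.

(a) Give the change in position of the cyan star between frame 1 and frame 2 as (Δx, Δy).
(0.7, 0.8)

The cyan star was at (8.3, 2.2) in frame 1 and (9.0, 3.0) in frame 2.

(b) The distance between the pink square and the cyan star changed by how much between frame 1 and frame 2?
-1.2

Distance in frame 1: 5.4. Distance in frame 2: 4.2.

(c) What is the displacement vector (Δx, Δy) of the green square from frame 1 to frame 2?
(-0.6, -1.6)

The green square was at (2.0, 3.6) in frame 1 and (1.4, 2.0) in frame 2.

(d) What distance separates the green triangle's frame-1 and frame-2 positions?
1.9

The green triangle moved from (2.5, 7.0) to (1.7, 8.7), a distance of √(0.8² + 1.7²) ≈ 1.9.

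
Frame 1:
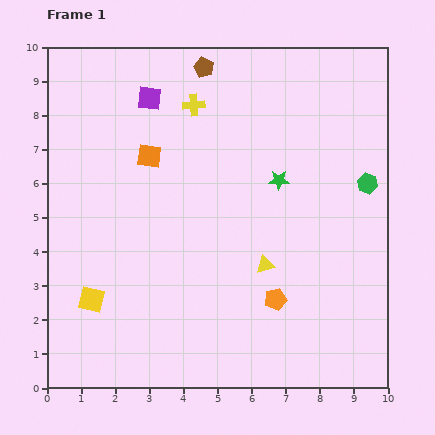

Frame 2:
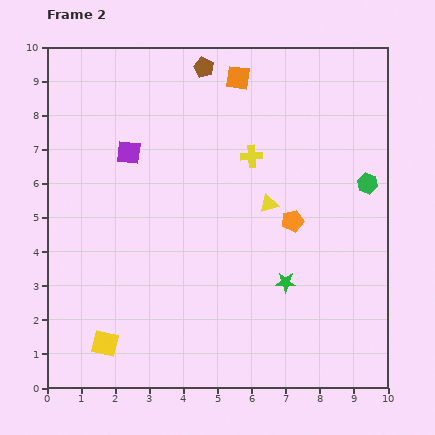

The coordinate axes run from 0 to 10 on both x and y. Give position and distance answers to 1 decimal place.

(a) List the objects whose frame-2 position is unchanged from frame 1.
the brown pentagon, the green hexagon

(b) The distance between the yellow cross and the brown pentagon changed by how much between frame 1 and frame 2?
+1.9

Distance in frame 1: 1.1. Distance in frame 2: 3.0.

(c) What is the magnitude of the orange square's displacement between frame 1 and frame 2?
3.5

The orange square moved from (3.0, 6.8) to (5.6, 9.1), a distance of √(2.6² + 2.3²) ≈ 3.5.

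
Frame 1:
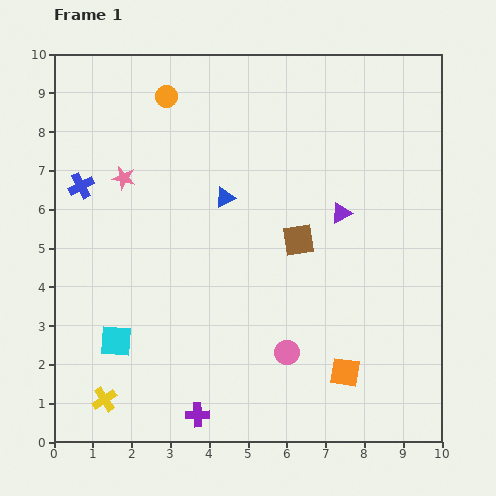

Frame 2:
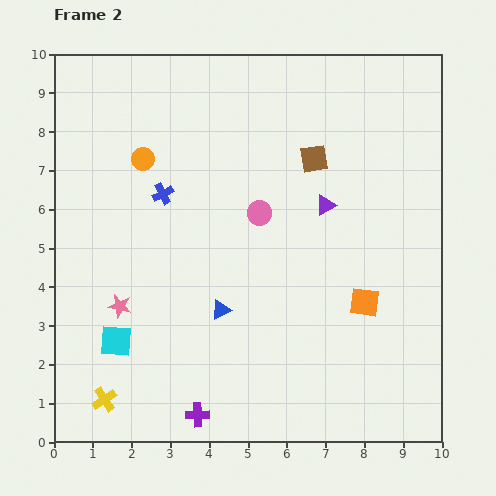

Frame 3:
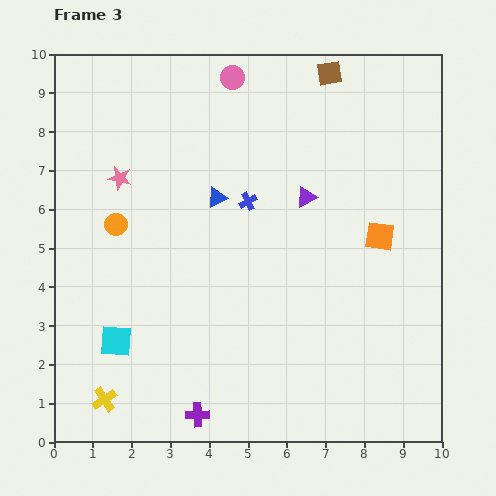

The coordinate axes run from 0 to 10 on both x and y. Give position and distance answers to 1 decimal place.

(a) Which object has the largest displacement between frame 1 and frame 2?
the pink circle

(moved 3.7; next 3.3)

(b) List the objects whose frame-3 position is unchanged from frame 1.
the yellow cross, the purple cross, the cyan square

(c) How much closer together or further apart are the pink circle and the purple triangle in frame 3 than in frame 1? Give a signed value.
-0.3

Distance in frame 1: 3.9. Distance in frame 3: 3.6.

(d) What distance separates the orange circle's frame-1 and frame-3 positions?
3.5

The orange circle moved from (2.9, 8.9) to (1.6, 5.6), a distance of √(1.3² + 3.3²) ≈ 3.5.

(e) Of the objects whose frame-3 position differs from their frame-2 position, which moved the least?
the purple triangle

(moved 0.5)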